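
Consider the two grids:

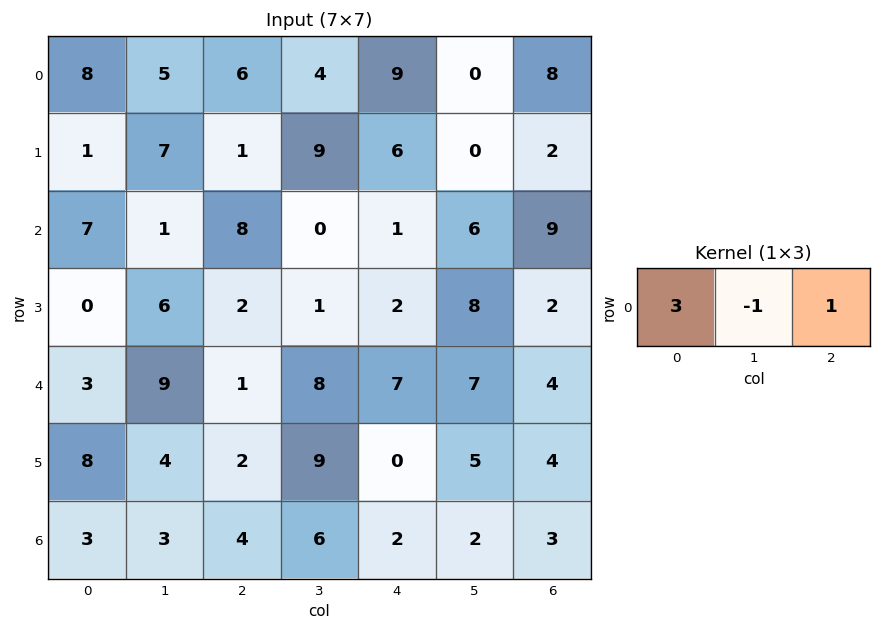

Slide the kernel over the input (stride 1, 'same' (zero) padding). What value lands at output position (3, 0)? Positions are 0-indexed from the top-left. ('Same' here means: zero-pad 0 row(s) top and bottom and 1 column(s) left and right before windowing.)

The receptive field on the zero-padded input at this output position is [0 0 6]. Elementwise product with the kernel and sum: 0·3 + 0·-1 + 6·1.

6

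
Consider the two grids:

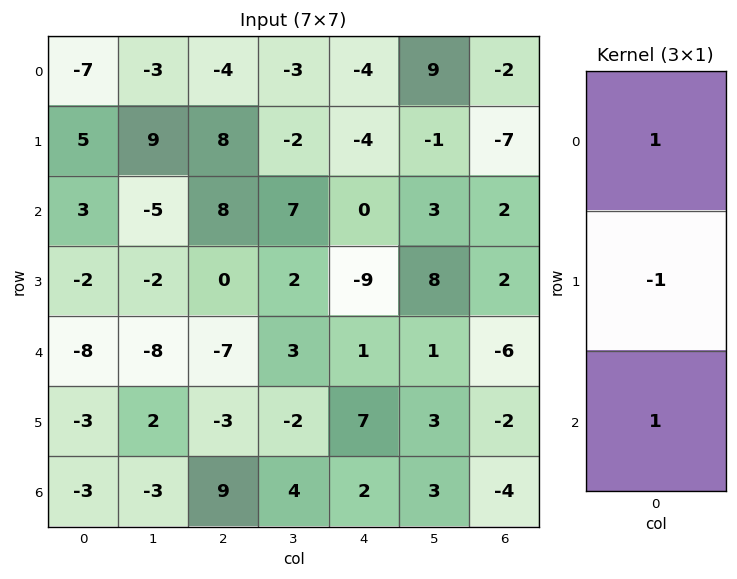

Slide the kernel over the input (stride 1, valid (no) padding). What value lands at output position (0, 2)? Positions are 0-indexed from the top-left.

The receptive field on the input at this output position is [-4 / 8 / 8]. Elementwise product with the kernel and sum: -4·1 + 8·-1 + 8·1.

-4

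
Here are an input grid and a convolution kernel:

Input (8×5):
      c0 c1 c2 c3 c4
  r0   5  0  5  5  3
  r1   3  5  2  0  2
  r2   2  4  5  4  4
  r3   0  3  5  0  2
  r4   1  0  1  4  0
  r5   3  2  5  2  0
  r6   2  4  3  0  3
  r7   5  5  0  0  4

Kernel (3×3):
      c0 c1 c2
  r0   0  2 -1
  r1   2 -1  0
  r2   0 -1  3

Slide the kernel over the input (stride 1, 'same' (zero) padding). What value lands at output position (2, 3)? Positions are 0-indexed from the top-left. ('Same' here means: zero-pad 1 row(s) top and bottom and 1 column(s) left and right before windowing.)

The receptive field on the zero-padded input at this output position is [2 0 2 / 5 4 4 / 5 0 2]. Elementwise product with the kernel and sum: 0·2 + 2·-1 + 5·2 + 4·-1 + 0·-1 + 2·3.

10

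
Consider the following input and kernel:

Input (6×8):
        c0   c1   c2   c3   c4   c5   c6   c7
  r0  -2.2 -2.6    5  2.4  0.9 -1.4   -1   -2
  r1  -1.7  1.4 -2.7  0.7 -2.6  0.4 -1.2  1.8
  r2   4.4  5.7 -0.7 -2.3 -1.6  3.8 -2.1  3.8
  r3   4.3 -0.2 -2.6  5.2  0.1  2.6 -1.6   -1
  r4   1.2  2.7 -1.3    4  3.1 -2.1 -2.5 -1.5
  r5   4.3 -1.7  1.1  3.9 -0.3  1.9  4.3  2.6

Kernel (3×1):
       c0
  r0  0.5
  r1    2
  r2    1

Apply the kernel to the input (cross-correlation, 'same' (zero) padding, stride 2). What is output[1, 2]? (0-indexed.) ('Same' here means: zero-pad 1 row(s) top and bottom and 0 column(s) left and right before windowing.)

-4.4

The receptive field on the zero-padded input at this output position is [-2.6 / -1.6 / 0.1]. Elementwise product with the kernel and sum: -2.6·0.5 + -1.6·2 + 0.1·1.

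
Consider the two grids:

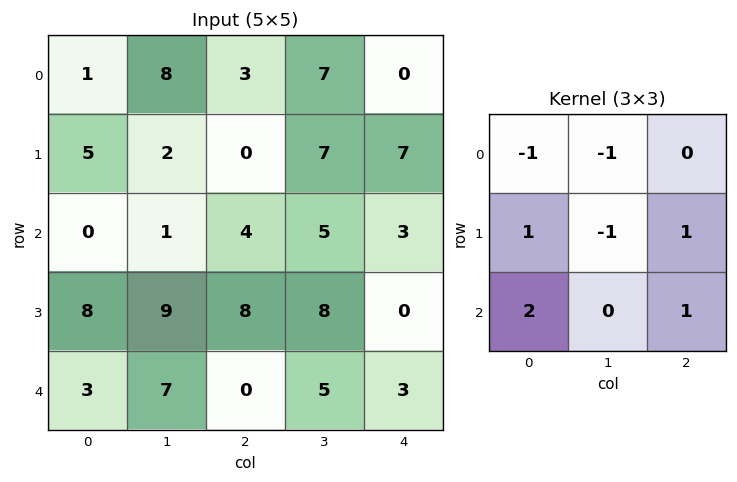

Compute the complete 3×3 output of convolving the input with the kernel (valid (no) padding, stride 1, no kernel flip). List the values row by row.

-2 5 1
20 26 11
12 23 -6

Output[0,0]: The receptive field on the input at this output position is [1 8 3 / 5 2 0 / 0 1 4]. Elementwise product with the kernel and sum: 1·-1 + 8·-1 + 5·1 + 2·-1 + 0·1 + 0·2 + 4·1.
Output[0,1]: The receptive field on the input at this output position is [8 3 7 / 2 0 7 / 1 4 5]. Elementwise product with the kernel and sum: 8·-1 + 3·-1 + 2·1 + 0·-1 + 7·1 + 1·2 + 5·1.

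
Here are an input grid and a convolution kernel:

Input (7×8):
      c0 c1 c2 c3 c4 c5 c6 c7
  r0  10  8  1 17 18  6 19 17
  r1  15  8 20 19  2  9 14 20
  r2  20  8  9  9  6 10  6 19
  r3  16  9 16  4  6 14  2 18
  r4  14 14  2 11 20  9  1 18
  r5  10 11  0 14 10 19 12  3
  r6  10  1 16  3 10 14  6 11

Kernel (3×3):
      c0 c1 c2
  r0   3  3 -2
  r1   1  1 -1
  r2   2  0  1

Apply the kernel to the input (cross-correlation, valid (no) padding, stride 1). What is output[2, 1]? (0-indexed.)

The receptive field on the input at this output position is [8 9 9 / 9 16 4 / 14 2 11]. Elementwise product with the kernel and sum: 8·3 + 9·3 + 9·-2 + 9·1 + 16·1 + 4·-1 + 14·2 + 11·1.

93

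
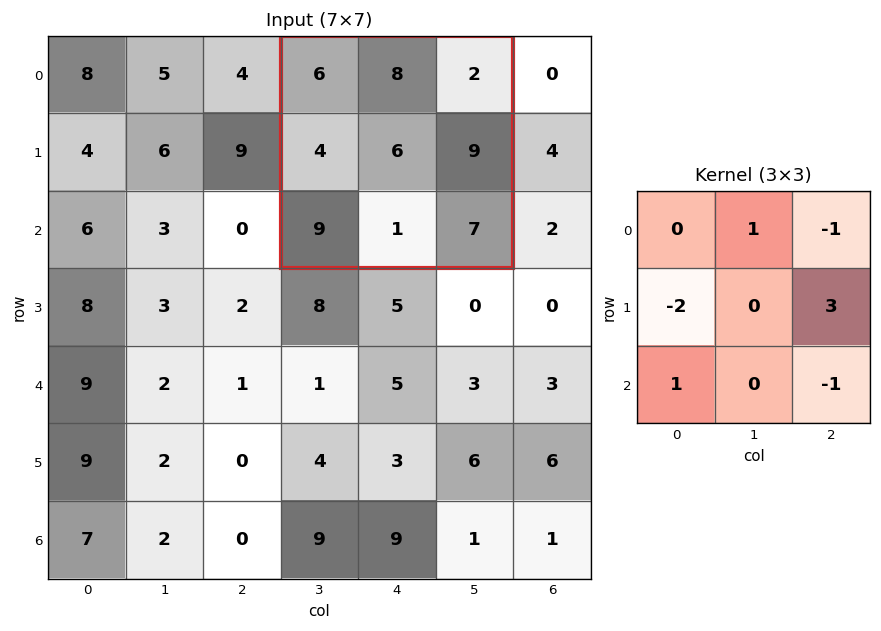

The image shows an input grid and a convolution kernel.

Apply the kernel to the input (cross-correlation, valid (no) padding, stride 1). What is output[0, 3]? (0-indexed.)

27

The receptive field on the input at this output position is [6 8 2 / 4 6 9 / 9 1 7]. Elementwise product with the kernel and sum: 8·1 + 2·-1 + 4·-2 + 9·3 + 9·1 + 7·-1.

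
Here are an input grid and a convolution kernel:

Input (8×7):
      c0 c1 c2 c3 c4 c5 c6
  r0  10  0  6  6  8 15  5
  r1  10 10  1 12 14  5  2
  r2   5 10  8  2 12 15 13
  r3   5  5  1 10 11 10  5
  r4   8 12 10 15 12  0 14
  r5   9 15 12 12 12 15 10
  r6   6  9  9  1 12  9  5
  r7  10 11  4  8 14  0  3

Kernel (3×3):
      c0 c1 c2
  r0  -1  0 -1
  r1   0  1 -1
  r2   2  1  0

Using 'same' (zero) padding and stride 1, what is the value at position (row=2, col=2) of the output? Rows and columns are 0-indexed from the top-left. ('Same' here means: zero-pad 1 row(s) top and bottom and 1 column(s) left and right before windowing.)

-5

The receptive field on the zero-padded input at this output position is [10 1 12 / 10 8 2 / 5 1 10]. Elementwise product with the kernel and sum: 10·-1 + 12·-1 + 8·1 + 2·-1 + 5·2 + 1·1.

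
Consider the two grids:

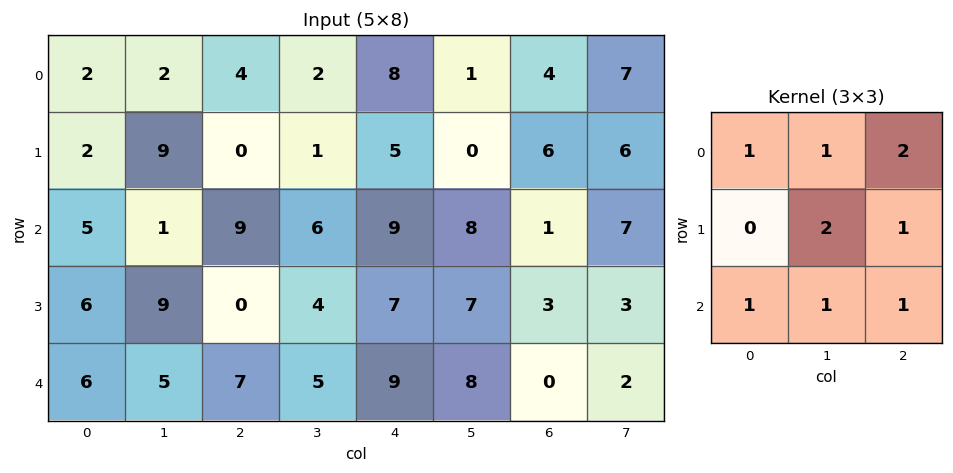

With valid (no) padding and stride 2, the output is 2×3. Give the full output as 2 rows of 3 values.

Output[0,0]: The receptive field on the input at this output position is [2 2 4 / 2 9 0 / 5 1 9]. Elementwise product with the kernel and sum: 2·1 + 2·1 + 4·2 + 9·2 + 0·1 + 5·1 + 1·1 + 9·1.
Output[0,1]: The receptive field on the input at this output position is [4 2 8 / 0 1 5 / 9 6 9]. Elementwise product with the kernel and sum: 4·1 + 2·1 + 8·2 + 1·2 + 5·1 + 9·1 + 6·1 + 9·1.

45 53 41
60 69 53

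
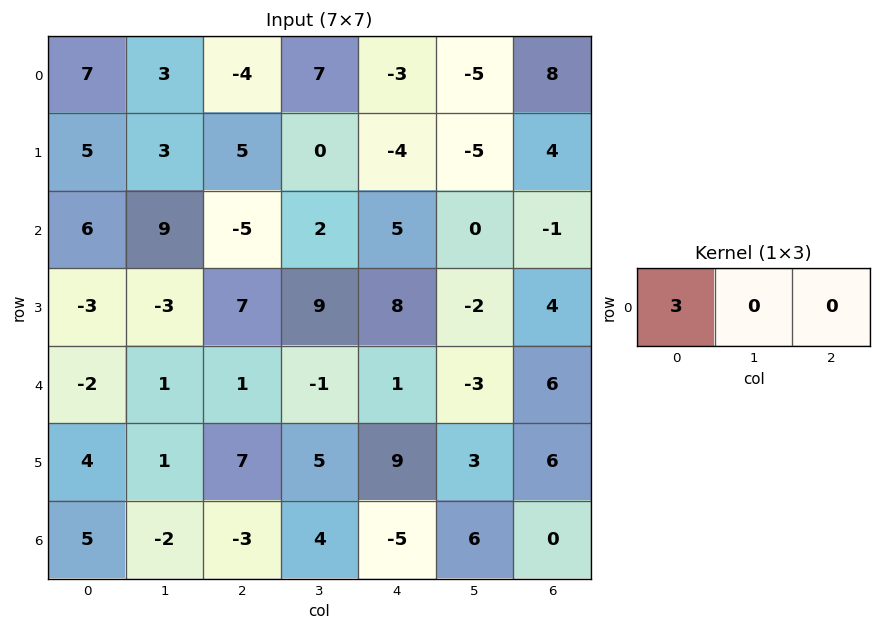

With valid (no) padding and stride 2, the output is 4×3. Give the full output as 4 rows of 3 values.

21 -12 -9
18 -15 15
-6 3 3
15 -9 -15

Output[0,0]: The receptive field on the input at this output position is [7 3 -4]. Elementwise product with the kernel and sum: 7·3.
Output[0,1]: The receptive field on the input at this output position is [-4 7 -3]. Elementwise product with the kernel and sum: -4·3.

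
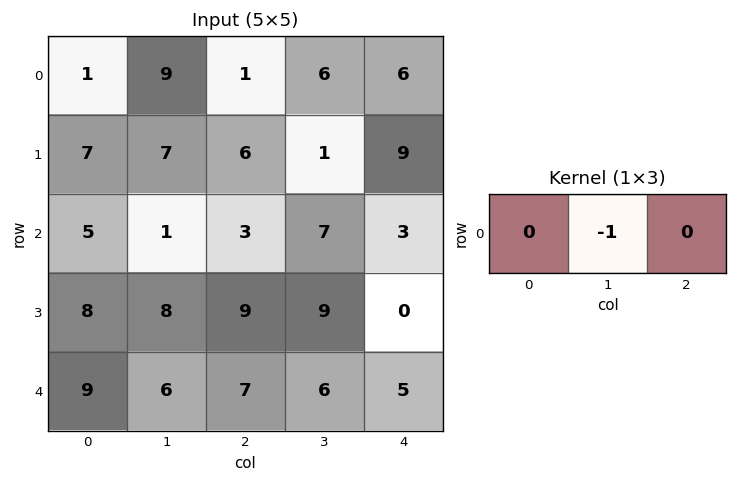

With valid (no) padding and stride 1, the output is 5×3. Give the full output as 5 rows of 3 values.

Output[0,0]: The receptive field on the input at this output position is [1 9 1]. Elementwise product with the kernel and sum: 9·-1.

-9 -1 -6
-7 -6 -1
-1 -3 -7
-8 -9 -9
-6 -7 -6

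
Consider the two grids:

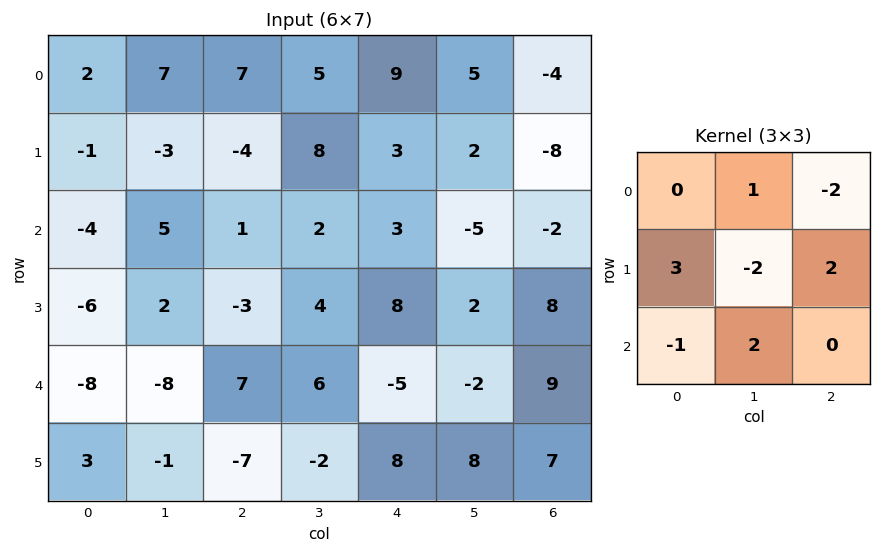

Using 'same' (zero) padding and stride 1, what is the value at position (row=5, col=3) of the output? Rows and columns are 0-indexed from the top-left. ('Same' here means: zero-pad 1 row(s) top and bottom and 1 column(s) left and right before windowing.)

15

The receptive field on the zero-padded input at this output position is [7 6 -5 / -7 -2 8 / 0 0 0]. Elementwise product with the kernel and sum: 6·1 + -5·-2 + -7·3 + -2·-2 + 8·2 + 0·-1 + 0·2.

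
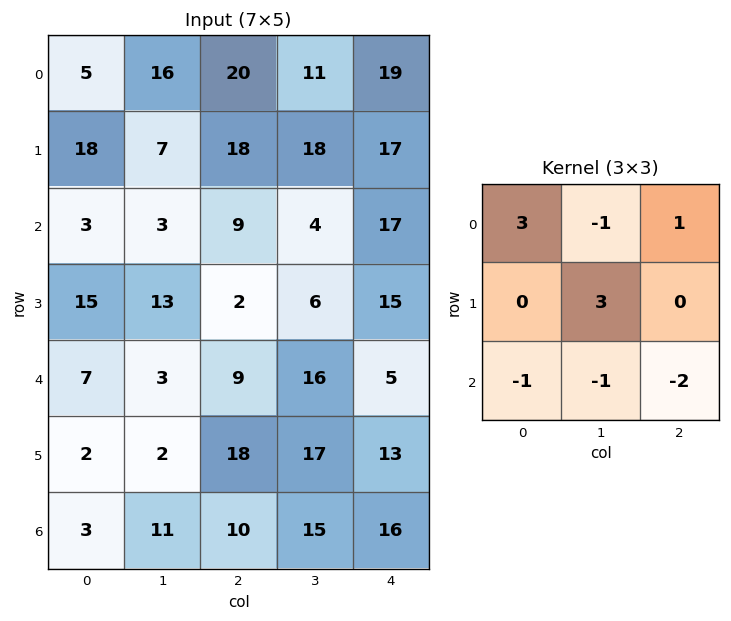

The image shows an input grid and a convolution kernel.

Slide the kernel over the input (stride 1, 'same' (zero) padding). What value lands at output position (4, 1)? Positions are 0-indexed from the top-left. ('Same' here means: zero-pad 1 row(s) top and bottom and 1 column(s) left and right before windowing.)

3

The receptive field on the zero-padded input at this output position is [15 13 2 / 7 3 9 / 2 2 18]. Elementwise product with the kernel and sum: 15·3 + 13·-1 + 2·1 + 3·3 + 2·-1 + 2·-1 + 18·-2.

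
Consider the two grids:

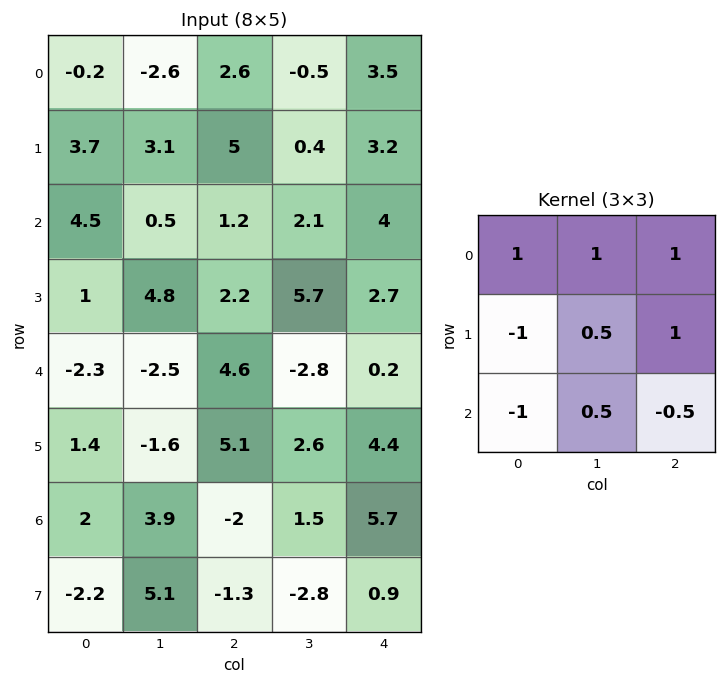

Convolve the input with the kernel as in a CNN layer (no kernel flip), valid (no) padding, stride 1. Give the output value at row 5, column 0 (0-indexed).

The receptive field on the input at this output position is [1.4 -1.6 5.1 / 2 3.9 -2 / -2.2 5.1 -1.3]. Elementwise product with the kernel and sum: 1.4·1 + -1.6·1 + 5.1·1 + 2·-1 + 3.9·0.5 + -2·1 + -2.2·-1 + 5.1·0.5 + -1.3·-0.5.

8.25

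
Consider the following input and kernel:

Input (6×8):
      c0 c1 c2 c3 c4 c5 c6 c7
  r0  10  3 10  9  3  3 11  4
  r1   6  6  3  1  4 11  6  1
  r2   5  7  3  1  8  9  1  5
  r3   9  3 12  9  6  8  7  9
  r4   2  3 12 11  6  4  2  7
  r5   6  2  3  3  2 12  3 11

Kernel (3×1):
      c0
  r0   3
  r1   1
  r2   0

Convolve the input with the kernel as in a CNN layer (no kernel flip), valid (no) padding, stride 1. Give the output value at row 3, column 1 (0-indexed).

12

The receptive field on the input at this output position is [3 / 3 / 2]. Elementwise product with the kernel and sum: 3·3 + 3·1.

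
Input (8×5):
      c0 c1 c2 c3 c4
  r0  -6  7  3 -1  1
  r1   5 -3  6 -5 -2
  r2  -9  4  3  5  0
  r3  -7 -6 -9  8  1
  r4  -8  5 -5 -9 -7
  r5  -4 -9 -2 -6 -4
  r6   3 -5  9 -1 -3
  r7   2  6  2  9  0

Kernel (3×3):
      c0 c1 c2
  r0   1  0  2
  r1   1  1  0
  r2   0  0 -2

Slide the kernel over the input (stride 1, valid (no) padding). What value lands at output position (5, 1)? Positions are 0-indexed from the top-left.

The receptive field on the input at this output position is [-9 -2 -6 / -5 9 -1 / 6 2 9]. Elementwise product with the kernel and sum: -9·1 + -6·2 + -5·1 + 9·1 + 9·-2.

-35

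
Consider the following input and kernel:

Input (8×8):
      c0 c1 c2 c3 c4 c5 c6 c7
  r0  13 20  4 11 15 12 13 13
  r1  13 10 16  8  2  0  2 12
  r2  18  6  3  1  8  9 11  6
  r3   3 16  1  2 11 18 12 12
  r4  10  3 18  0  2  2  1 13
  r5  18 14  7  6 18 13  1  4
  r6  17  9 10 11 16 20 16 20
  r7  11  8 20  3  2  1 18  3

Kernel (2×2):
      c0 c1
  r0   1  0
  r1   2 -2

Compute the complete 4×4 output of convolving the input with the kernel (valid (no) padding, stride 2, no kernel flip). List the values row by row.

19 20 19 -7
-8 1 -6 11
18 20 12 -5
23 44 18 46

Output[0,0]: The receptive field on the input at this output position is [13 20 / 13 10]. Elementwise product with the kernel and sum: 13·1 + 13·2 + 10·-2.
Output[0,1]: The receptive field on the input at this output position is [4 11 / 16 8]. Elementwise product with the kernel and sum: 4·1 + 16·2 + 8·-2.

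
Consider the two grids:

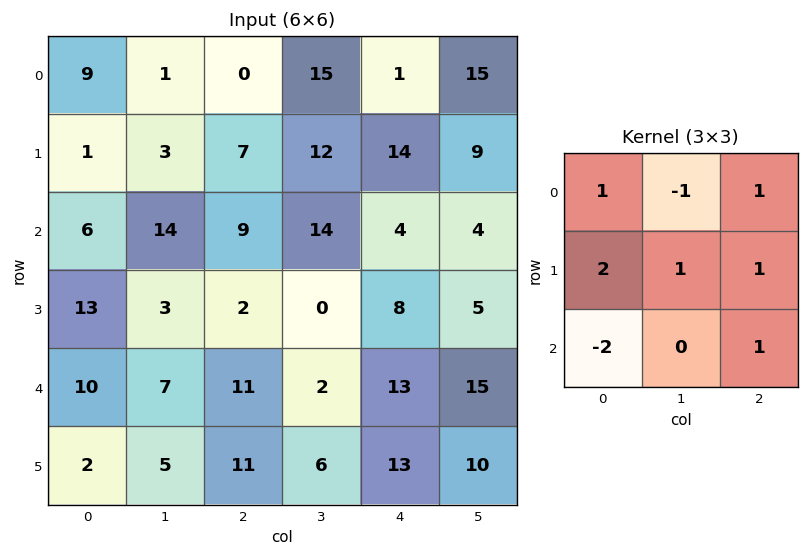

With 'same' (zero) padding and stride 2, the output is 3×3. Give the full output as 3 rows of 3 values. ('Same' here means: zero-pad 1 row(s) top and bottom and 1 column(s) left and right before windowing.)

Output[0,0]: The receptive field on the zero-padded input at this output position is [0 0 0 / 0 9 1 / 0 1 3]. Elementwise product with the kernel and sum: 0·1 + 0·-1 + 0·1 + 0·2 + 9·1 + 1·1 + 0·-2 + 3·1.
Output[0,1]: The receptive field on the zero-padded input at this output position is [0 0 0 / 1 0 15 / 3 7 12]. Elementwise product with the kernel and sum: 0·1 + 0·-1 + 0·1 + 1·2 + 0·1 + 15·1 + 3·-2 + 12·1.

13 23 31
25 53 48
12 24 27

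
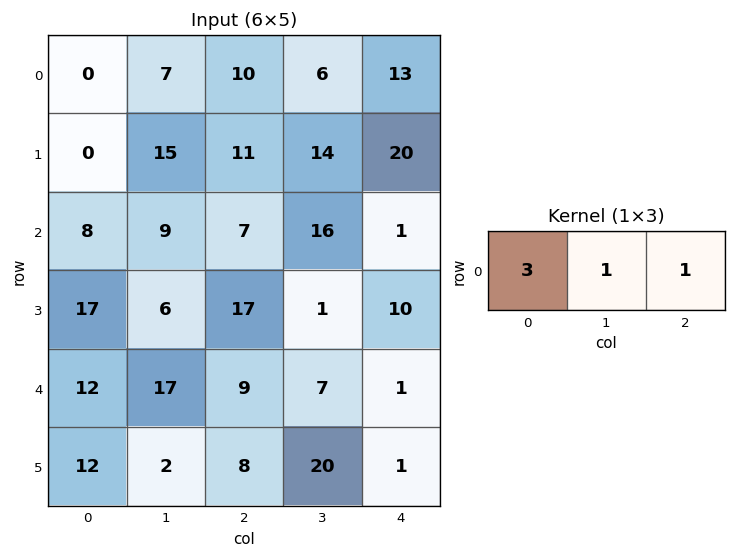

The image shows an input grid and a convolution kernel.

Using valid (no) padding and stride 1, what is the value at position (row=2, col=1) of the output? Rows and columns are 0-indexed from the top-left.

The receptive field on the input at this output position is [9 7 16]. Elementwise product with the kernel and sum: 9·3 + 7·1 + 16·1.

50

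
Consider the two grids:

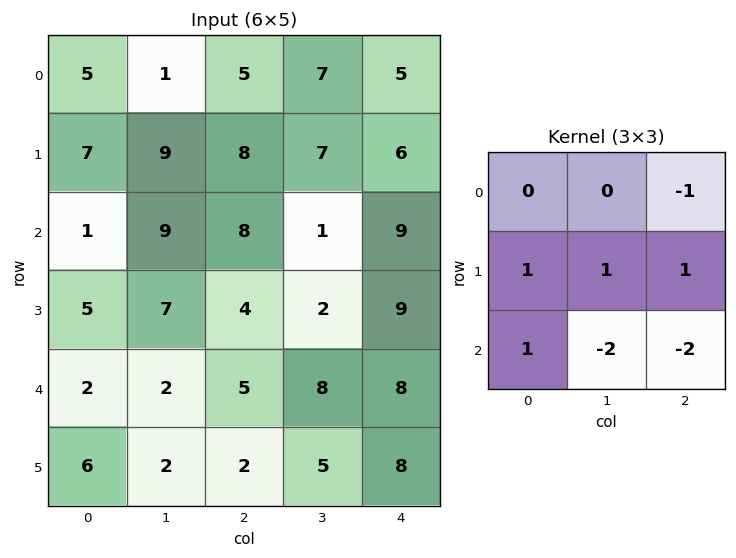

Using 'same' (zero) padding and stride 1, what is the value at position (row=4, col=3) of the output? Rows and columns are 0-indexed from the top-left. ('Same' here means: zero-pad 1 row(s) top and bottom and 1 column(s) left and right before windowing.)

The receptive field on the zero-padded input at this output position is [4 2 9 / 5 8 8 / 2 5 8]. Elementwise product with the kernel and sum: 9·-1 + 5·1 + 8·1 + 8·1 + 2·1 + 5·-2 + 8·-2.

-12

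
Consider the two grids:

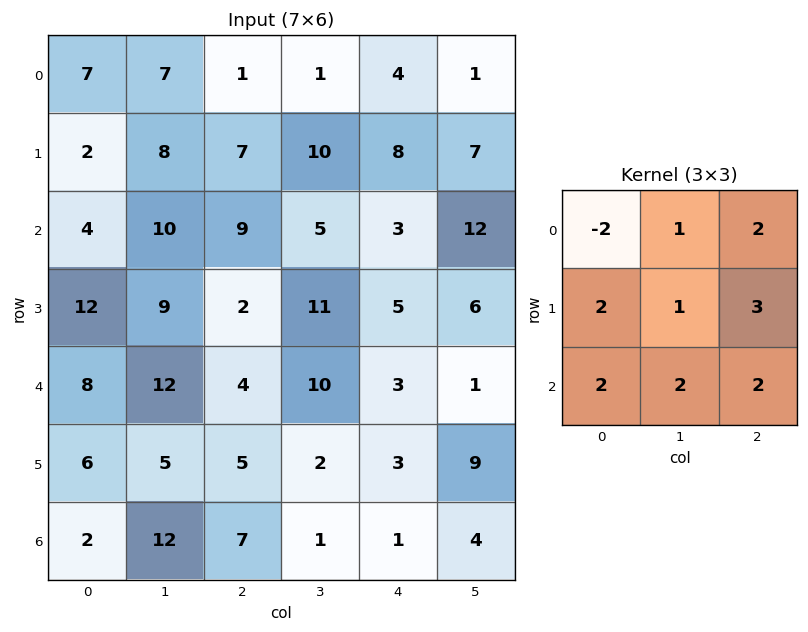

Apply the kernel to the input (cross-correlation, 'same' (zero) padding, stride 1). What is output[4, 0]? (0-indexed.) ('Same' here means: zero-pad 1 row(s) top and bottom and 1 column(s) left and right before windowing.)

96

The receptive field on the zero-padded input at this output position is [0 12 9 / 0 8 12 / 0 6 5]. Elementwise product with the kernel and sum: 0·-2 + 12·1 + 9·2 + 0·2 + 8·1 + 12·3 + 0·2 + 6·2 + 5·2.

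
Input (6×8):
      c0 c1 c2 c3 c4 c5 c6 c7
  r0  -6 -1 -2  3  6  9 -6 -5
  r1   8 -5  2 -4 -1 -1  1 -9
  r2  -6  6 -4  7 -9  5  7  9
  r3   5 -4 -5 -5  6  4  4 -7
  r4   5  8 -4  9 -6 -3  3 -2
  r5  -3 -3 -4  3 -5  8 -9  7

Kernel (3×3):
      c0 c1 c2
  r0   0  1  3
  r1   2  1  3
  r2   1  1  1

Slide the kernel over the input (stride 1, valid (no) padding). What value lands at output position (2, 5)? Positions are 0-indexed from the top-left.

The receptive field on the input at this output position is [5 7 9 / 4 4 -7 / -3 3 -2]. Elementwise product with the kernel and sum: 7·1 + 9·3 + 4·2 + 4·1 + -7·3 + -3·1 + 3·1 + -2·1.

23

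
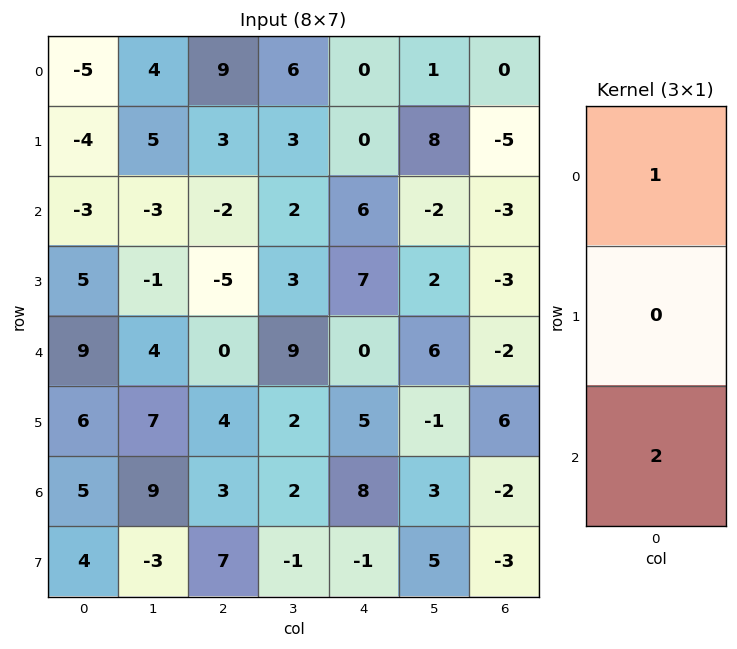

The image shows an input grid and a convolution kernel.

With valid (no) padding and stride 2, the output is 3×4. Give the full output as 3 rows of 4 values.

Output[0,0]: The receptive field on the input at this output position is [-5 / -4 / -3]. Elementwise product with the kernel and sum: -5·1 + -3·2.

-11 5 12 -6
15 -2 6 -7
19 6 16 -6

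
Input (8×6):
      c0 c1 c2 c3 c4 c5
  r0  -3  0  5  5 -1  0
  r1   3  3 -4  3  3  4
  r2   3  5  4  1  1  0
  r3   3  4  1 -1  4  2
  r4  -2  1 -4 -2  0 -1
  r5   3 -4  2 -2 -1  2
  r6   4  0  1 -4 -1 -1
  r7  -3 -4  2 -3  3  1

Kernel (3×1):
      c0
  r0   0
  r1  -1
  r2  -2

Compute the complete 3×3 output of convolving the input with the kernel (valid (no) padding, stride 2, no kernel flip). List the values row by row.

-9 -4 -5
1 7 -4
-11 -4 3

Output[0,0]: The receptive field on the input at this output position is [-3 / 3 / 3]. Elementwise product with the kernel and sum: 3·-1 + 3·-2.
Output[0,1]: The receptive field on the input at this output position is [5 / -4 / 4]. Elementwise product with the kernel and sum: -4·-1 + 4·-2.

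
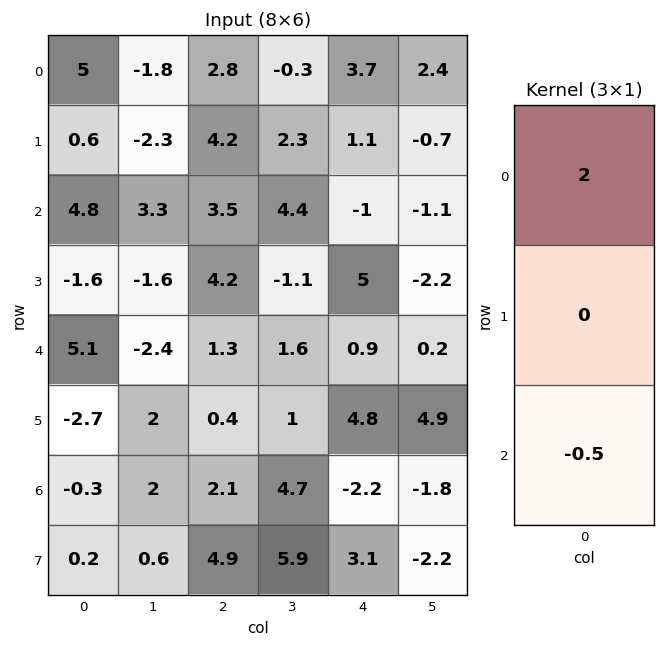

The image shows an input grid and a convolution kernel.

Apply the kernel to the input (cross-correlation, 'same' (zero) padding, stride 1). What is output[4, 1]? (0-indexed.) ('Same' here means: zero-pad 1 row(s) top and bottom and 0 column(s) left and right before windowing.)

The receptive field on the zero-padded input at this output position is [-1.6 / -2.4 / 2]. Elementwise product with the kernel and sum: -1.6·2 + 2·-0.5.

-4.2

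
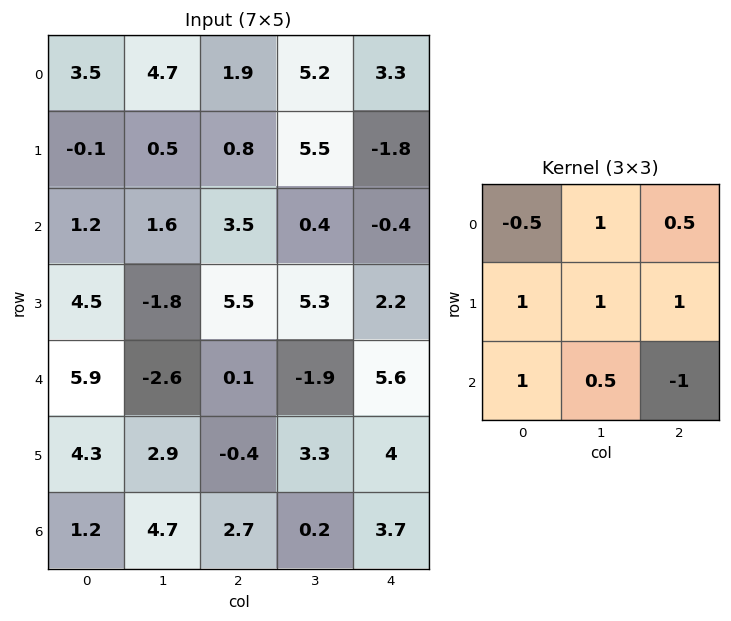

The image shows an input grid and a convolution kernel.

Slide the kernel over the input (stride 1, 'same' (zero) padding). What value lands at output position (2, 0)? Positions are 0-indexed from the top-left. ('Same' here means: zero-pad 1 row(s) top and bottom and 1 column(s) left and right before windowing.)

The receptive field on the zero-padded input at this output position is [0 -0.1 0.5 / 0 1.2 1.6 / 0 4.5 -1.8]. Elementwise product with the kernel and sum: 0·-0.5 + -0.1·1 + 0.5·0.5 + 0·1 + 1.2·1 + 1.6·1 + 0·1 + 4.5·0.5 + -1.8·-1.

7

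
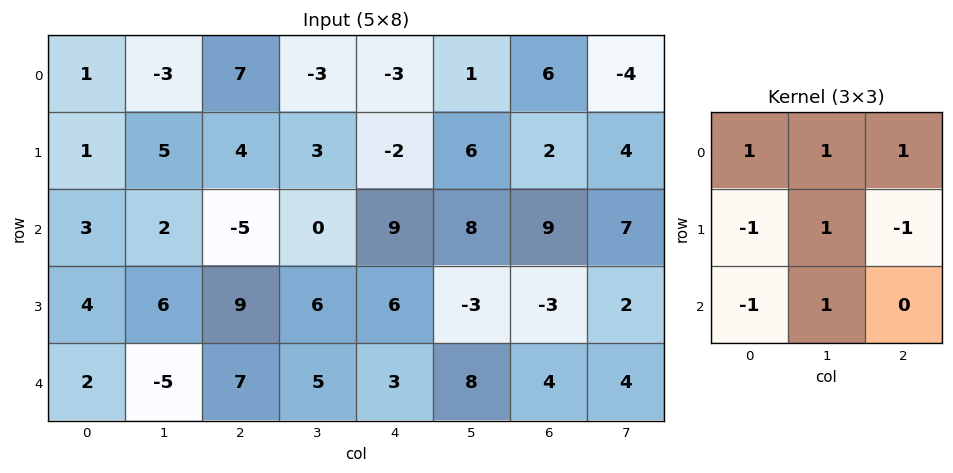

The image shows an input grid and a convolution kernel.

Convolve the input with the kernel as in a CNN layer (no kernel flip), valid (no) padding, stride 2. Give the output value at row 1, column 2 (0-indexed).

25

The receptive field on the input at this output position is [9 8 9 / 6 -3 -3 / 3 8 4]. Elementwise product with the kernel and sum: 9·1 + 8·1 + 9·1 + 6·-1 + -3·1 + -3·-1 + 3·-1 + 8·1.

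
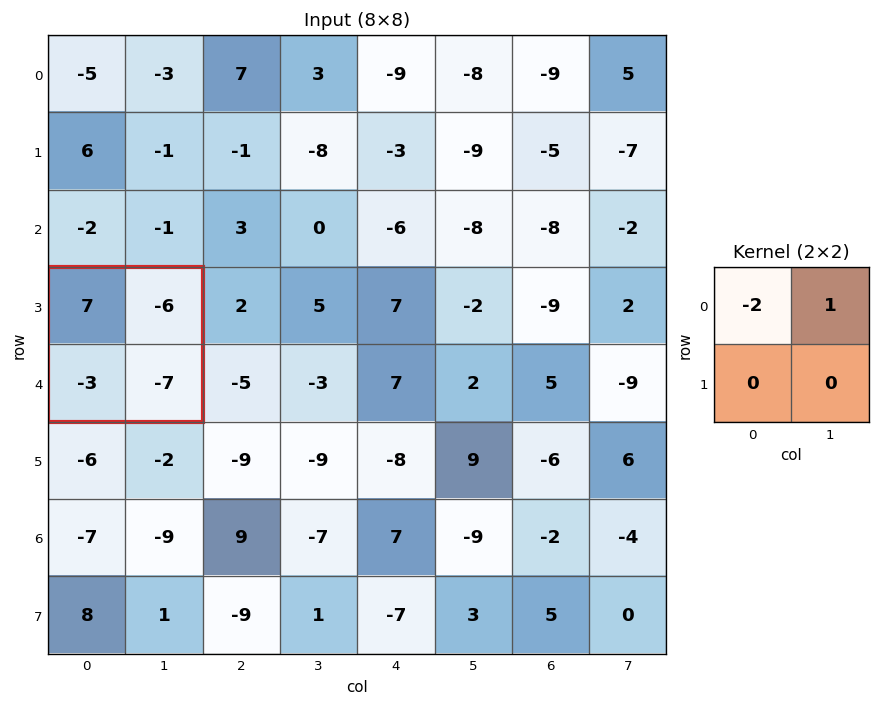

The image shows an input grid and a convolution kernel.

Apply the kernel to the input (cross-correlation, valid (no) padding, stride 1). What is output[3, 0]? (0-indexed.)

-20

The receptive field on the input at this output position is [7 -6 / -3 -7]. Elementwise product with the kernel and sum: 7·-2 + -6·1.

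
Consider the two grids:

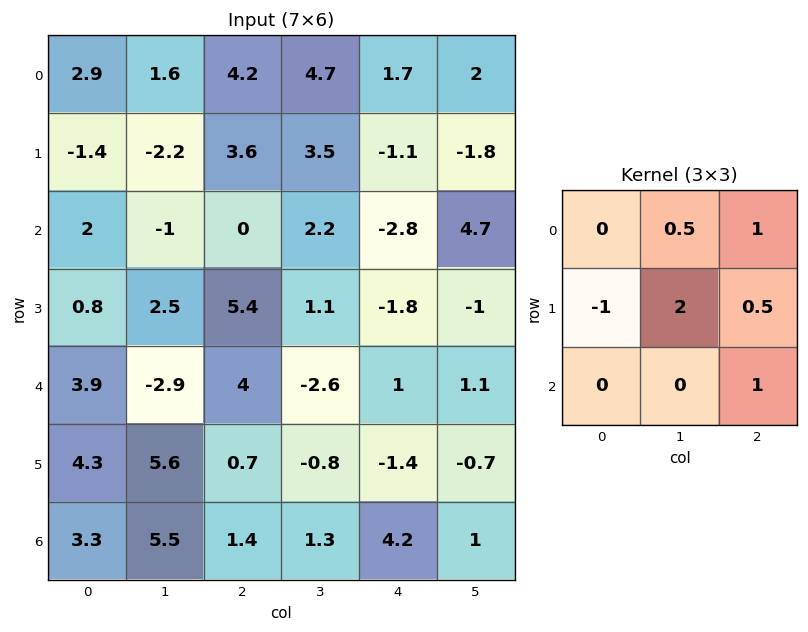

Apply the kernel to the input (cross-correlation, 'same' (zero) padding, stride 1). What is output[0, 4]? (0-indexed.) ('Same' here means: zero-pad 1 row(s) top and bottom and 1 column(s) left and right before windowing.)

The receptive field on the zero-padded input at this output position is [0 0 0 / 4.7 1.7 2 / 3.5 -1.1 -1.8]. Elementwise product with the kernel and sum: 0·0.5 + 0·1 + 4.7·-1 + 1.7·2 + 2·0.5 + -1.8·1.

-2.1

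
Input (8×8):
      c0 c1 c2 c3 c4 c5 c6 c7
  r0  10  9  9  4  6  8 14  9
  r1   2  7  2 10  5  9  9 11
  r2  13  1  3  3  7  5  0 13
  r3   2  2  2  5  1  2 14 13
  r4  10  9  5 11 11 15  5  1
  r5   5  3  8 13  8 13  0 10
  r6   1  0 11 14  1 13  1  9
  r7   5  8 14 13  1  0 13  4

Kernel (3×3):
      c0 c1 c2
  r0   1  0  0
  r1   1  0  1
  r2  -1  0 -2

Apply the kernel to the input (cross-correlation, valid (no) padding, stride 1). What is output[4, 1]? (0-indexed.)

The receptive field on the input at this output position is [9 5 11 / 3 8 13 / 0 11 14]. Elementwise product with the kernel and sum: 9·1 + 3·1 + 13·1 + 0·-1 + 14·-2.

-3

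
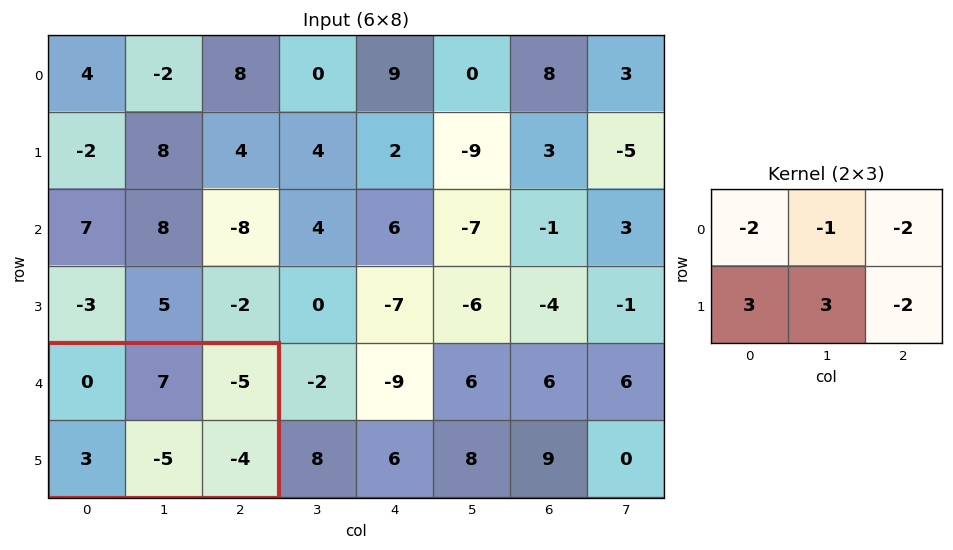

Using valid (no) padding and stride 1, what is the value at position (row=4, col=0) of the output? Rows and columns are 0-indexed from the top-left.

The receptive field on the input at this output position is [0 7 -5 / 3 -5 -4]. Elementwise product with the kernel and sum: 0·-2 + 7·-1 + -5·-2 + 3·3 + -5·3 + -4·-2.

5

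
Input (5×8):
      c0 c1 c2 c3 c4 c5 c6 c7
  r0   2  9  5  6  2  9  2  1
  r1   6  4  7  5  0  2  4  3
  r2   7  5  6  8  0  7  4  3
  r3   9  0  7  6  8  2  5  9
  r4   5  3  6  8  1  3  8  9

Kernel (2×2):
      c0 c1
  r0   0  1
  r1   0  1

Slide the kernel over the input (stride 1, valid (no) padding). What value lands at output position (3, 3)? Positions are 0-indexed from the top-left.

The receptive field on the input at this output position is [6 8 / 8 1]. Elementwise product with the kernel and sum: 8·1 + 1·1.

9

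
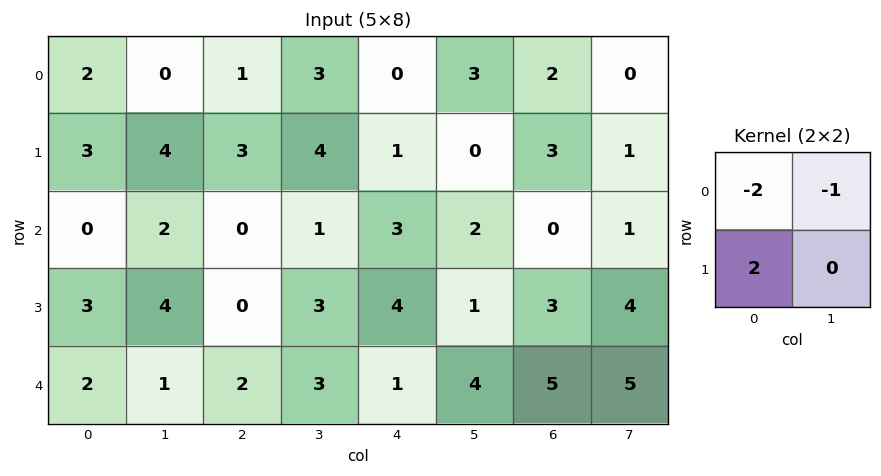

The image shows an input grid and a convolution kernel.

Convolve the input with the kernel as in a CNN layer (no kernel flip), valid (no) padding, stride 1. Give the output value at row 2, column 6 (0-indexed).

5

The receptive field on the input at this output position is [0 1 / 3 4]. Elementwise product with the kernel and sum: 0·-2 + 1·-1 + 3·2.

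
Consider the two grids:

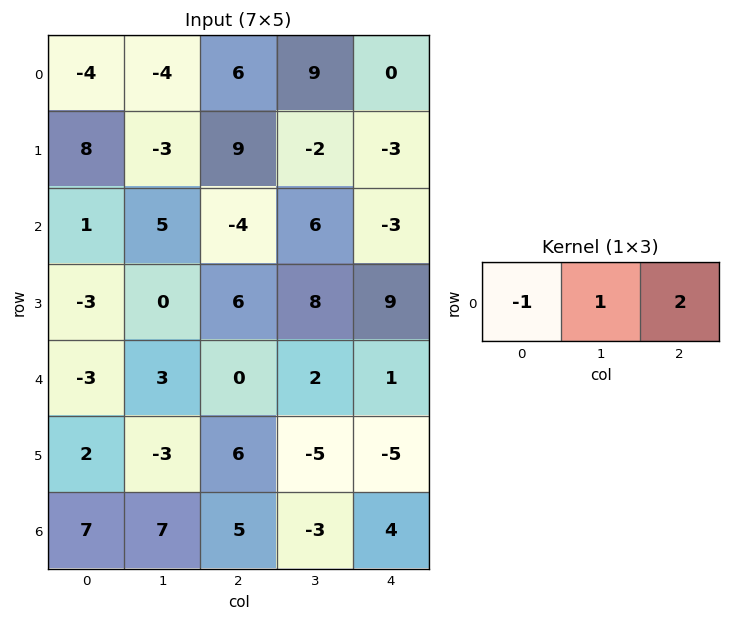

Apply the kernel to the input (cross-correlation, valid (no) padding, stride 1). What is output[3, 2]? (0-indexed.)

The receptive field on the input at this output position is [6 8 9]. Elementwise product with the kernel and sum: 6·-1 + 8·1 + 9·2.

20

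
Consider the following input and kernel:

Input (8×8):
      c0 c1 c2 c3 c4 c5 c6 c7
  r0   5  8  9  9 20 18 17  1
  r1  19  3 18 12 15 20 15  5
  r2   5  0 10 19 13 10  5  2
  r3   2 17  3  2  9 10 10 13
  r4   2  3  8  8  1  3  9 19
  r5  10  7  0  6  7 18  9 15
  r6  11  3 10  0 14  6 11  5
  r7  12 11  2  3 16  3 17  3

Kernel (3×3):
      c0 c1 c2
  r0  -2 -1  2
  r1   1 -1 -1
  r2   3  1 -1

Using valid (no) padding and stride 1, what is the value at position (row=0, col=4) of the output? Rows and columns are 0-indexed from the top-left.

The receptive field on the input at this output position is [20 18 17 / 15 20 15 / 13 10 5]. Elementwise product with the kernel and sum: 20·-2 + 18·-1 + 17·2 + 15·1 + 20·-1 + 15·-1 + 13·3 + 10·1 + 5·-1.

0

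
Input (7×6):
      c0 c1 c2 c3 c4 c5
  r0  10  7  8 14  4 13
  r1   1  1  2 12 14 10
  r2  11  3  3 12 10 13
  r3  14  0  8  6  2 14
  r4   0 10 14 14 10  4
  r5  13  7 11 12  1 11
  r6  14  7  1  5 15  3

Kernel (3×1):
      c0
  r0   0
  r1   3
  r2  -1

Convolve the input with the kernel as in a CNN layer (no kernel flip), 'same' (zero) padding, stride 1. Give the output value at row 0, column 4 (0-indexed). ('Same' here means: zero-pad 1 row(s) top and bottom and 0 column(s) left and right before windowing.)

The receptive field on the zero-padded input at this output position is [0 / 4 / 14]. Elementwise product with the kernel and sum: 4·3 + 14·-1.

-2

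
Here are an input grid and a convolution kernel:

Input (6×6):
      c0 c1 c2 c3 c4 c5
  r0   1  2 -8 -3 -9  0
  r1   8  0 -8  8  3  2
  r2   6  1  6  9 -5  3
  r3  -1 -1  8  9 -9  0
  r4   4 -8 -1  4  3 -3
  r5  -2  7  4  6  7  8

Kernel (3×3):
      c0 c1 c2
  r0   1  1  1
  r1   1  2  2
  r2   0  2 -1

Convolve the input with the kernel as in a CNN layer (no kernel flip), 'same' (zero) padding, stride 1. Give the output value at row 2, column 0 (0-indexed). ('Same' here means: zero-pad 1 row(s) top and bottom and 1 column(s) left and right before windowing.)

The receptive field on the zero-padded input at this output position is [0 8 0 / 0 6 1 / 0 -1 -1]. Elementwise product with the kernel and sum: 0·1 + 8·1 + 0·1 + 0·1 + 6·2 + 1·2 + -1·2 + -1·-1.

21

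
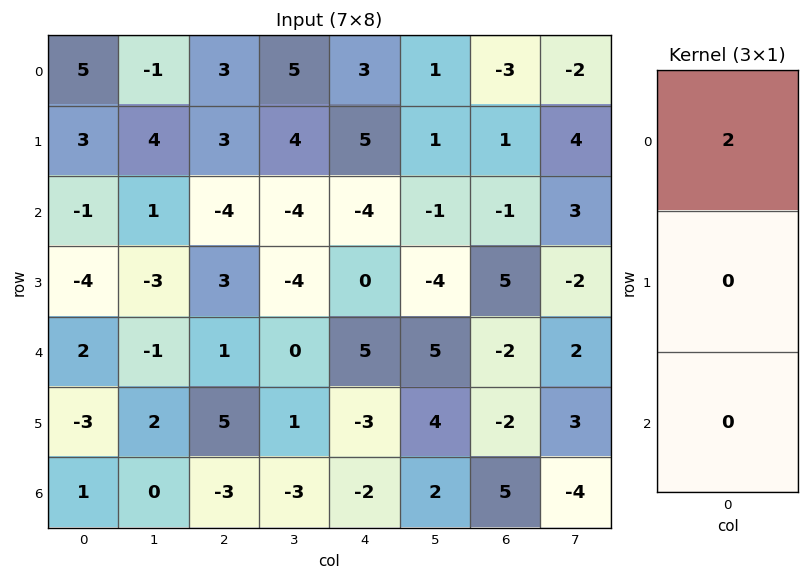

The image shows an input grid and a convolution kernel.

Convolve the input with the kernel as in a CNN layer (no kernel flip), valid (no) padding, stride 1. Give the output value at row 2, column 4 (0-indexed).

-8

The receptive field on the input at this output position is [-4 / 0 / 5]. Elementwise product with the kernel and sum: -4·2.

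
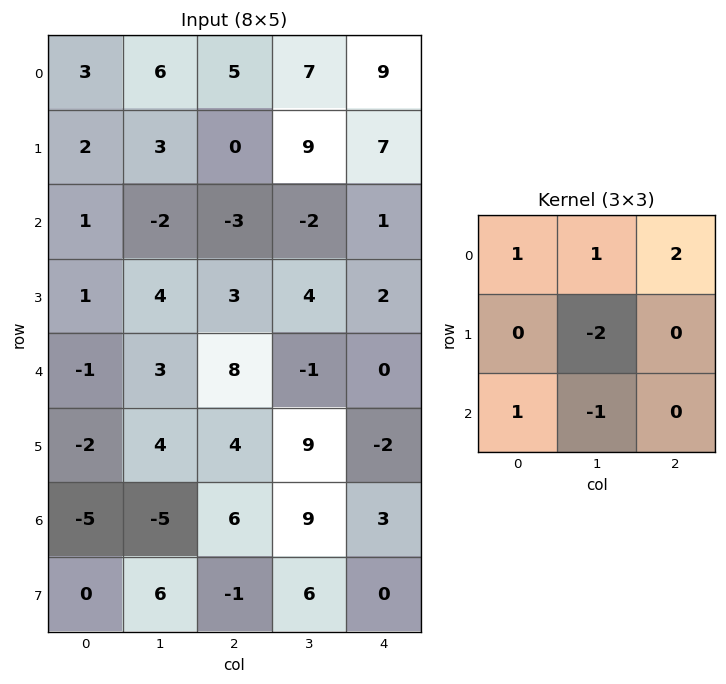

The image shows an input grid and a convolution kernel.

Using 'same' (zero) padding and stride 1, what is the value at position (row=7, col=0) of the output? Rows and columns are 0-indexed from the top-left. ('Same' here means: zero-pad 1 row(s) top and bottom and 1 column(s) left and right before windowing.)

The receptive field on the zero-padded input at this output position is [0 -5 -5 / 0 0 6 / 0 0 0]. Elementwise product with the kernel and sum: 0·1 + -5·1 + -5·2 + 0·-2 + 0·1 + 0·-1.

-15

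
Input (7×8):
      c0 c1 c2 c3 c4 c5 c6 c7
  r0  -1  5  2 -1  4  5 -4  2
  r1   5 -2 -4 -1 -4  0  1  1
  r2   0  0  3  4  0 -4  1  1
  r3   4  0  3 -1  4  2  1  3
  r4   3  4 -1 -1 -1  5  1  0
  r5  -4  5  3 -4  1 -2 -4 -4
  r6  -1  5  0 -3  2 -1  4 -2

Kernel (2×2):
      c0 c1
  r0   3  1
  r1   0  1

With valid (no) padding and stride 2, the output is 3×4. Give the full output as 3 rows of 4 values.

Output[0,0]: The receptive field on the input at this output position is [-1 5 / 5 -2]. Elementwise product with the kernel and sum: -1·3 + 5·1 + -2·1.

0 4 17 -9
0 12 -2 7
18 -8 0 -1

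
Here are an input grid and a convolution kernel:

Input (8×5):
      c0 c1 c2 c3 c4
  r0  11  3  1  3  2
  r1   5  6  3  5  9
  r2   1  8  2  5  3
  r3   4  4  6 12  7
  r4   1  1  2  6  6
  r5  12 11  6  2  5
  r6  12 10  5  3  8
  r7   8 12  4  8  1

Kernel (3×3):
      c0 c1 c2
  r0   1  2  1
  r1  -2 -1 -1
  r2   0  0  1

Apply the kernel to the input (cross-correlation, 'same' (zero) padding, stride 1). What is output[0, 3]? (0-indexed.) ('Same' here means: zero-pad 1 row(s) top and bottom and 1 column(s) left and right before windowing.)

The receptive field on the zero-padded input at this output position is [0 0 0 / 1 3 2 / 3 5 9]. Elementwise product with the kernel and sum: 0·1 + 0·2 + 0·1 + 1·-2 + 3·-1 + 2·-1 + 9·1.

2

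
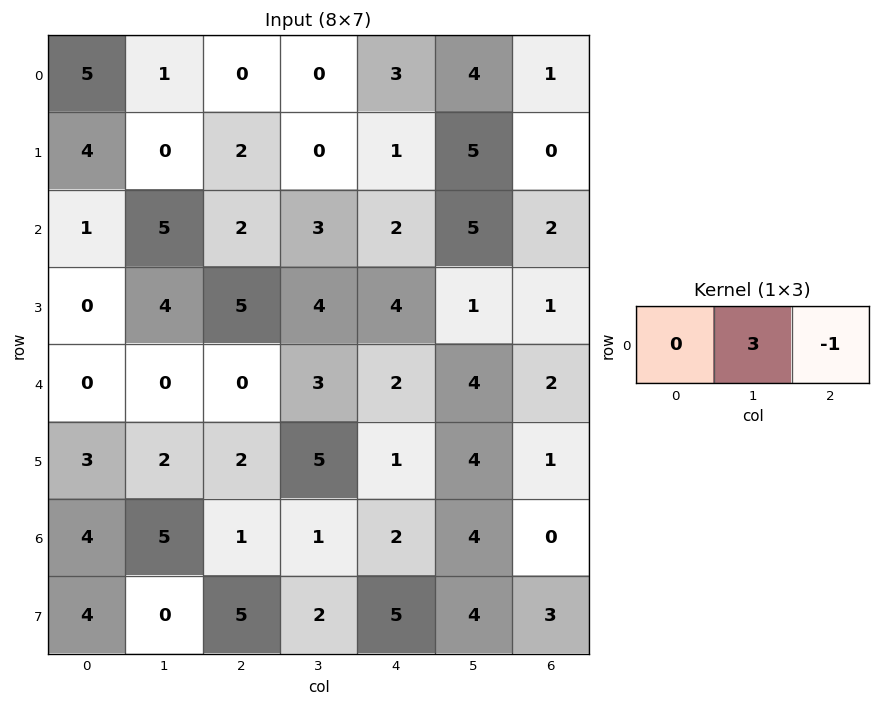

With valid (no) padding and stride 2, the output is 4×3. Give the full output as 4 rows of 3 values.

Output[0,0]: The receptive field on the input at this output position is [5 1 0]. Elementwise product with the kernel and sum: 1·3 + 0·-1.

3 -3 11
13 7 13
0 7 10
14 1 12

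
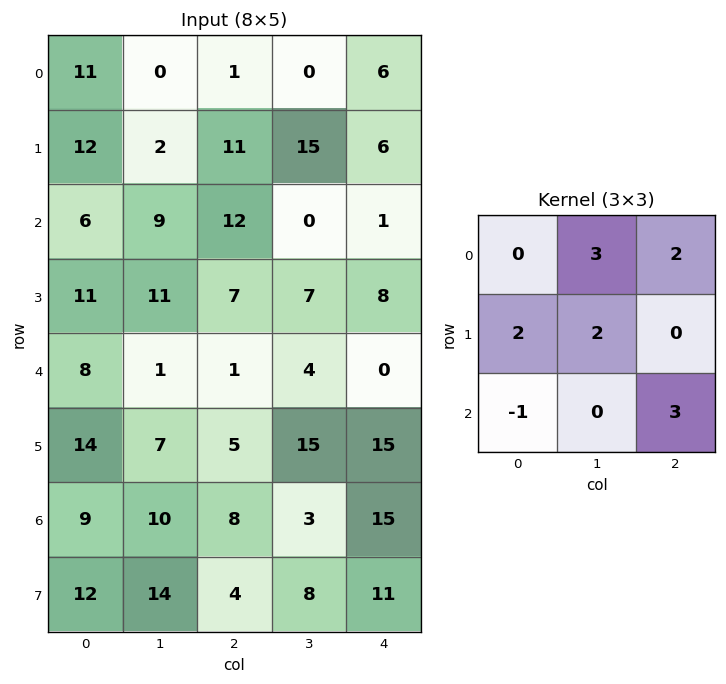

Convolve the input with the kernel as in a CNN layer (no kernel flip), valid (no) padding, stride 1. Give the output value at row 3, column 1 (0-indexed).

The receptive field on the input at this output position is [11 7 7 / 1 1 4 / 7 5 15]. Elementwise product with the kernel and sum: 7·3 + 7·2 + 1·2 + 1·2 + 7·-1 + 15·3.

77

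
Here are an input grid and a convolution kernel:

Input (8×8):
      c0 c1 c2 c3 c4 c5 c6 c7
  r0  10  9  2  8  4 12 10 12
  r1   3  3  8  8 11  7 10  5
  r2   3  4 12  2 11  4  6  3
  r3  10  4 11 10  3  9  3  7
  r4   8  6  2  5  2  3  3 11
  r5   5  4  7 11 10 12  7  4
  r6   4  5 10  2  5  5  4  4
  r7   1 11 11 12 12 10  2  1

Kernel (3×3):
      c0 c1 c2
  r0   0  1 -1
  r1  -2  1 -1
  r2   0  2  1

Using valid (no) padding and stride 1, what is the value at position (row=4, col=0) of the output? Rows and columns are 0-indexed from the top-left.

11

The receptive field on the input at this output position is [8 6 2 / 5 4 7 / 4 5 10]. Elementwise product with the kernel and sum: 6·1 + 2·-1 + 5·-2 + 4·1 + 7·-1 + 5·2 + 10·1.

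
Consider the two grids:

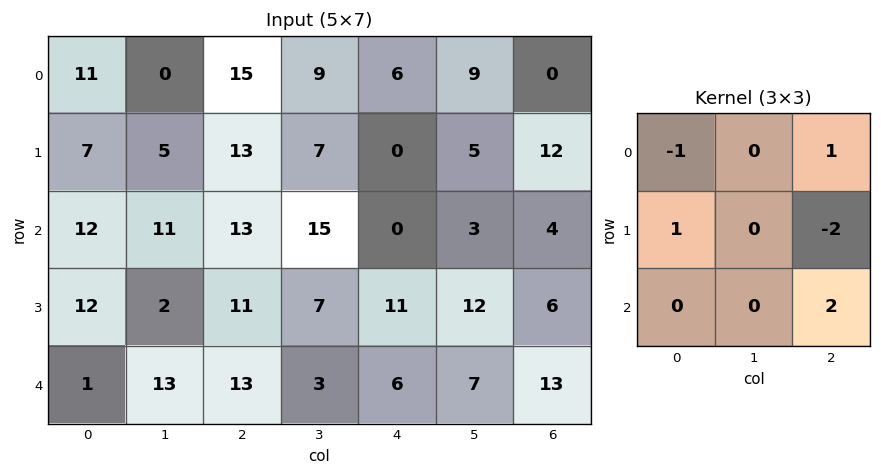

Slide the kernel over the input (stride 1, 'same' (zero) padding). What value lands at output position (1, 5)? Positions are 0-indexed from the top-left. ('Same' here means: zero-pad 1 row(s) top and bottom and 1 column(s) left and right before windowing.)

-22

The receptive field on the zero-padded input at this output position is [6 9 0 / 0 5 12 / 0 3 4]. Elementwise product with the kernel and sum: 6·-1 + 0·1 + 0·1 + 12·-2 + 4·2.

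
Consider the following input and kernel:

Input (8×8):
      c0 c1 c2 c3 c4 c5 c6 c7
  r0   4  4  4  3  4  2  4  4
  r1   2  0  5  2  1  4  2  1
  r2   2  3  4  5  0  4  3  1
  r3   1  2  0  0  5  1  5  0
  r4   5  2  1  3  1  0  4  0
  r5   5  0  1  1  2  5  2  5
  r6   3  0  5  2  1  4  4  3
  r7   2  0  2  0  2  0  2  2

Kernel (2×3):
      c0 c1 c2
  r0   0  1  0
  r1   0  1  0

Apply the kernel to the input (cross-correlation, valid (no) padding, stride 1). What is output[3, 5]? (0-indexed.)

9

The receptive field on the input at this output position is [1 5 0 / 0 4 0]. Elementwise product with the kernel and sum: 5·1 + 4·1.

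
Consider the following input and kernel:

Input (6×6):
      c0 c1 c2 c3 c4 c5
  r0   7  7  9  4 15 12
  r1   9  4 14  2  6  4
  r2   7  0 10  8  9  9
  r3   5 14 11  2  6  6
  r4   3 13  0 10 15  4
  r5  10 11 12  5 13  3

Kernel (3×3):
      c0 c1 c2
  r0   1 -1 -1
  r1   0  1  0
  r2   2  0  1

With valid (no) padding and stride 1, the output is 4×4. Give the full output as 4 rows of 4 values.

19 16 21 8
12 28 42 11
17 29 10 20
25 28 50 18

Output[0,0]: The receptive field on the input at this output position is [7 7 9 / 9 4 14 / 7 0 10]. Elementwise product with the kernel and sum: 7·1 + 7·-1 + 9·-1 + 4·1 + 7·2 + 10·1.
Output[0,1]: The receptive field on the input at this output position is [7 9 4 / 4 14 2 / 0 10 8]. Elementwise product with the kernel and sum: 7·1 + 9·-1 + 4·-1 + 14·1 + 0·2 + 8·1.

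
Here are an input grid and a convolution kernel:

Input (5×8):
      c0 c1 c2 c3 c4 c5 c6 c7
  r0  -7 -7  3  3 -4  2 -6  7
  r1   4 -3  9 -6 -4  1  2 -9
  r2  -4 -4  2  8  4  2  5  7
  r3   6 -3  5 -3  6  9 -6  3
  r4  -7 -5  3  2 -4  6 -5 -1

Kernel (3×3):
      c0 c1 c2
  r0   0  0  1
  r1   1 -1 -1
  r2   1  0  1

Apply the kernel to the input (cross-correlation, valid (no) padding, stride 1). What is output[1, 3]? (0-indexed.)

9

The receptive field on the input at this output position is [-6 -4 1 / 8 4 2 / -3 6 9]. Elementwise product with the kernel and sum: 1·1 + 8·1 + 4·-1 + 2·-1 + -3·1 + 9·1.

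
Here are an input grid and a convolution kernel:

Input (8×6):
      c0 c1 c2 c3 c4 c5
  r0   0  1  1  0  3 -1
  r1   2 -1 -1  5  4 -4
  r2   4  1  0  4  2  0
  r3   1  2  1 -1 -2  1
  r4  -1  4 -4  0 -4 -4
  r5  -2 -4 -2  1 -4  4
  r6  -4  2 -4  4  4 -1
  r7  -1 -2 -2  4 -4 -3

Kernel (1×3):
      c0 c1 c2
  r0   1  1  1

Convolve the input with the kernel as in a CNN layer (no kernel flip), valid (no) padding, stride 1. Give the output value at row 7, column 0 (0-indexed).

-5

The receptive field on the input at this output position is [-1 -2 -2]. Elementwise product with the kernel and sum: -1·1 + -2·1 + -2·1.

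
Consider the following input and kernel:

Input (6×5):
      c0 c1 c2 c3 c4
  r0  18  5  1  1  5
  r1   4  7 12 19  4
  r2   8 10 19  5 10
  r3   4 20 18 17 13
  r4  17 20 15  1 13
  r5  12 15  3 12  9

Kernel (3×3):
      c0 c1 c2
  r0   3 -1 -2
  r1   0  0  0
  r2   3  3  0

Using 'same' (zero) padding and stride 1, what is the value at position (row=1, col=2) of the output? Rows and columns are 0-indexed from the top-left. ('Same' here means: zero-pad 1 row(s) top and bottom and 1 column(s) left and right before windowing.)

The receptive field on the zero-padded input at this output position is [5 1 1 / 7 12 19 / 10 19 5]. Elementwise product with the kernel and sum: 5·3 + 1·-1 + 1·-2 + 10·3 + 19·3.

99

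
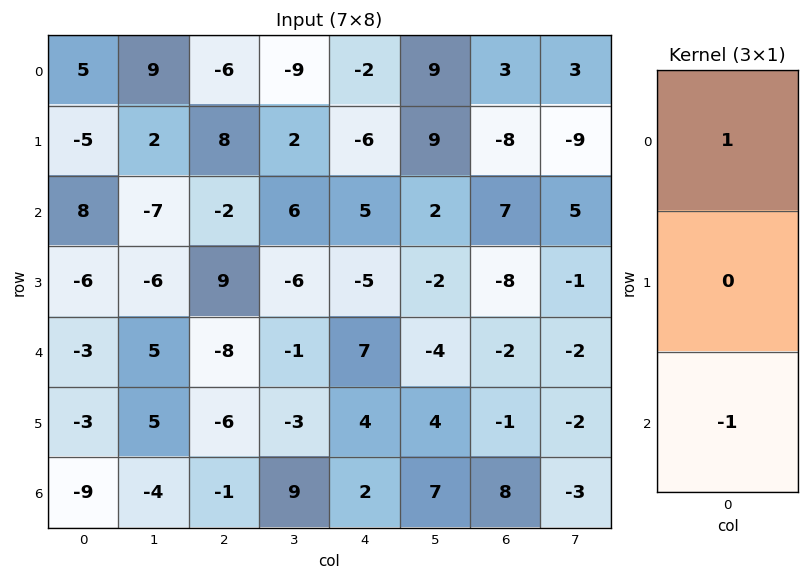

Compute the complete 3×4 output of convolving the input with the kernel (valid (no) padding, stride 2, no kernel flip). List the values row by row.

Output[0,0]: The receptive field on the input at this output position is [5 / -5 / 8]. Elementwise product with the kernel and sum: 5·1 + 8·-1.
Output[0,1]: The receptive field on the input at this output position is [-6 / 8 / -2]. Elementwise product with the kernel and sum: -6·1 + -2·-1.

-3 -4 -7 -4
11 6 -2 9
6 -7 5 -10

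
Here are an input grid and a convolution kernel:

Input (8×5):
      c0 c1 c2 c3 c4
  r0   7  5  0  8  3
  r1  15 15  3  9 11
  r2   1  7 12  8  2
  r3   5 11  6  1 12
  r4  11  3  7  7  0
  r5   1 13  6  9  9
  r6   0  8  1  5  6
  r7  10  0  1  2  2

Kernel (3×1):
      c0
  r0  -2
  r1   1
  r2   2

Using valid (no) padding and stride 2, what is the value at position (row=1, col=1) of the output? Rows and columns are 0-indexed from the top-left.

-4

The receptive field on the input at this output position is [12 / 6 / 7]. Elementwise product with the kernel and sum: 12·-2 + 6·1 + 7·2.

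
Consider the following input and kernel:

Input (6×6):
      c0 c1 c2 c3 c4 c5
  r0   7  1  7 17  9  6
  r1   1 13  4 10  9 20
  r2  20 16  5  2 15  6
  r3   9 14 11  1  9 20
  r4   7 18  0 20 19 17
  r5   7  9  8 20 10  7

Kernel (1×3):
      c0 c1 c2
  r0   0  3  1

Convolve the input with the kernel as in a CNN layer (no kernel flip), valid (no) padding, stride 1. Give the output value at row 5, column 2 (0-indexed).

70

The receptive field on the input at this output position is [8 20 10]. Elementwise product with the kernel and sum: 20·3 + 10·1.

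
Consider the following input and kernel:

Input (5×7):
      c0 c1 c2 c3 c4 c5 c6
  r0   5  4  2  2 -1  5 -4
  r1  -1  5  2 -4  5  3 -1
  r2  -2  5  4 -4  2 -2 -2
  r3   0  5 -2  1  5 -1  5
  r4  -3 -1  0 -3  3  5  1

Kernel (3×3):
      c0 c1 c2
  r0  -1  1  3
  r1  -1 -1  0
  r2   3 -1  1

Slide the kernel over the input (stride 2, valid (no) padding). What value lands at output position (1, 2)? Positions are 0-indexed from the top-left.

The receptive field on the input at this output position is [2 -2 -2 / 5 -1 5 / 3 5 1]. Elementwise product with the kernel and sum: 2·-1 + -2·1 + -2·3 + 5·-1 + -1·-1 + 3·3 + 5·-1 + 1·1.

-9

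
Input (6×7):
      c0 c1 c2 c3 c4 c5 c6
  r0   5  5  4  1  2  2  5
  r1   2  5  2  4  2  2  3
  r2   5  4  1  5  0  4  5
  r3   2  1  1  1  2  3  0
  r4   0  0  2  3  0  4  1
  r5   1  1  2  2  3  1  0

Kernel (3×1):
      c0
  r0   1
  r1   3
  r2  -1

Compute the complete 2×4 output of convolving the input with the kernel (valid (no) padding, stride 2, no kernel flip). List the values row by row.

Output[0,0]: The receptive field on the input at this output position is [5 / 2 / 5]. Elementwise product with the kernel and sum: 5·1 + 2·3 + 5·-1.
Output[0,1]: The receptive field on the input at this output position is [4 / 2 / 1]. Elementwise product with the kernel and sum: 4·1 + 2·3 + 1·-1.

6 9 8 9
11 2 6 4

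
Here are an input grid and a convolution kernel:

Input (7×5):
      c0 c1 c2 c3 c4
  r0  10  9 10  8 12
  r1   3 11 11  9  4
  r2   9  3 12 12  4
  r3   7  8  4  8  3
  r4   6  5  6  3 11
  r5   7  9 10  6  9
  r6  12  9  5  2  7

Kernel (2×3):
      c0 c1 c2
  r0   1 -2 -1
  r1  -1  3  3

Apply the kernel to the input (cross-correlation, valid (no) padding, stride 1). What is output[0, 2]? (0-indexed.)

10

The receptive field on the input at this output position is [10 8 12 / 11 9 4]. Elementwise product with the kernel and sum: 10·1 + 8·-2 + 12·-1 + 11·-1 + 9·3 + 4·3.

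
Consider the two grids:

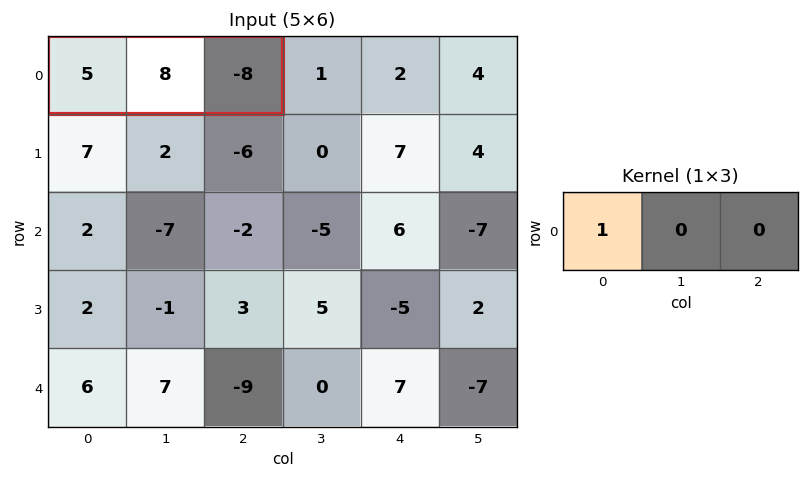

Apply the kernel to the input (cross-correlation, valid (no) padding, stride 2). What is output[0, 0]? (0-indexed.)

5

The receptive field on the input at this output position is [5 8 -8]. Elementwise product with the kernel and sum: 5·1.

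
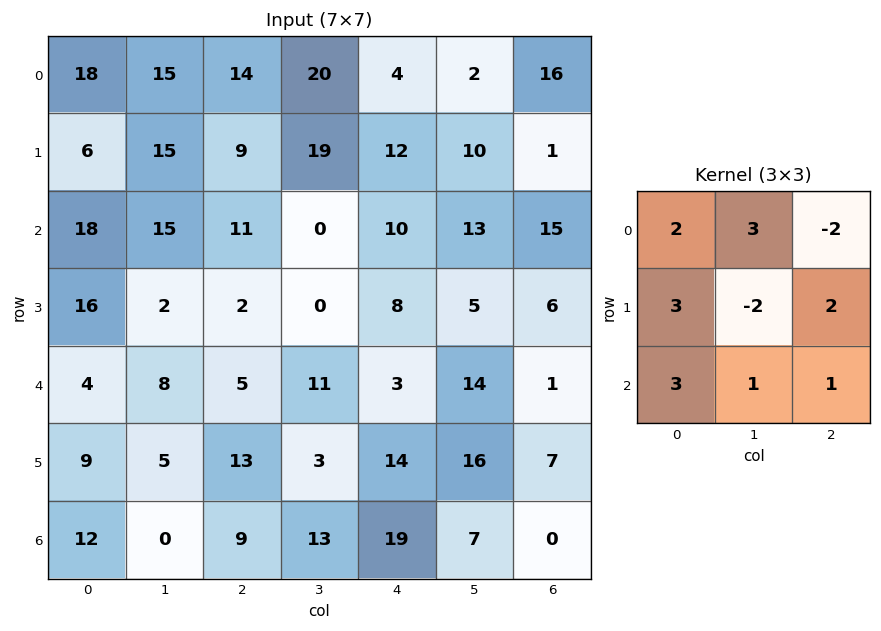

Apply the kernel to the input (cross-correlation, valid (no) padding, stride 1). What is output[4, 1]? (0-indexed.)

26

The receptive field on the input at this output position is [8 5 11 / 5 13 3 / 0 9 13]. Elementwise product with the kernel and sum: 8·2 + 5·3 + 11·-2 + 5·3 + 13·-2 + 3·2 + 0·3 + 9·1 + 13·1.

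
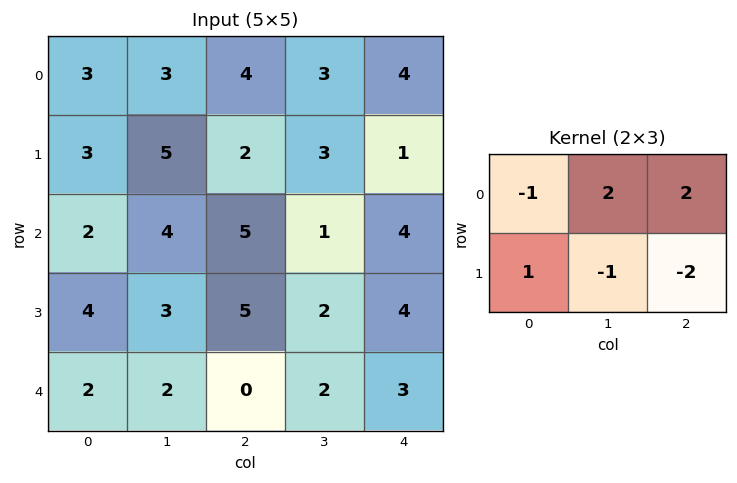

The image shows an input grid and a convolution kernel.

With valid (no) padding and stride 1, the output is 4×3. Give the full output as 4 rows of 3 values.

Output[0,0]: The receptive field on the input at this output position is [3 3 4 / 3 5 2]. Elementwise product with the kernel and sum: 3·-1 + 3·2 + 4·2 + 3·1 + 5·-1 + 2·-2.

5 8 7
-1 2 2
7 2 0
12 9 -1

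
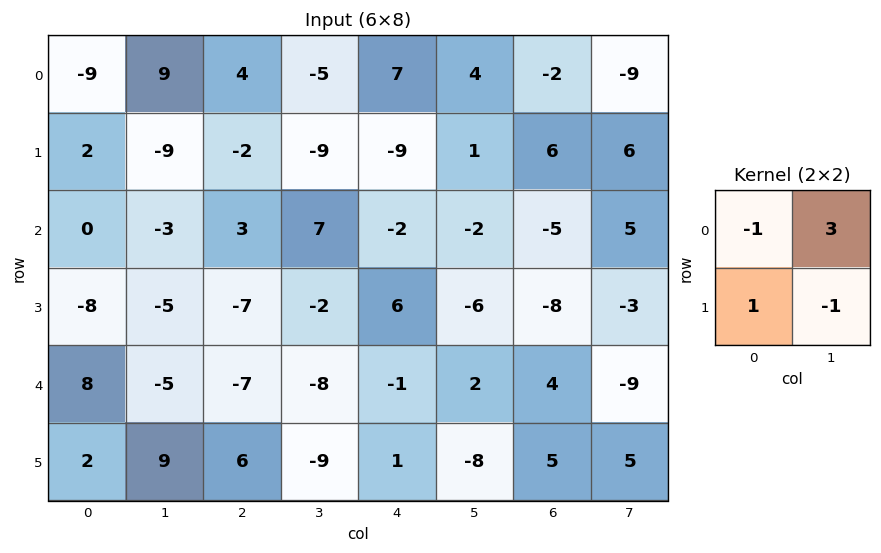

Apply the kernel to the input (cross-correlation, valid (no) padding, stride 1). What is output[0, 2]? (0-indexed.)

The receptive field on the input at this output position is [4 -5 / -2 -9]. Elementwise product with the kernel and sum: 4·-1 + -5·3 + -2·1 + -9·-1.

-12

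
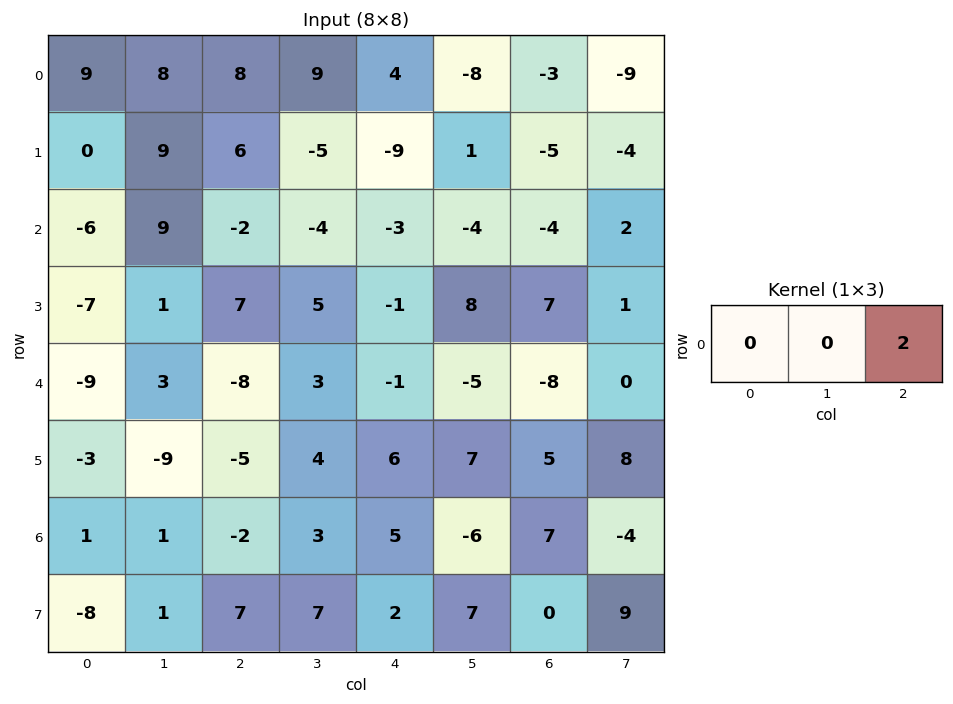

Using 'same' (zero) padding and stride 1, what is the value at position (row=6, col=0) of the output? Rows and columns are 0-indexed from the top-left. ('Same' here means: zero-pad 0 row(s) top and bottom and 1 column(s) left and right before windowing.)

The receptive field on the zero-padded input at this output position is [0 1 1]. Elementwise product with the kernel and sum: 1·2.

2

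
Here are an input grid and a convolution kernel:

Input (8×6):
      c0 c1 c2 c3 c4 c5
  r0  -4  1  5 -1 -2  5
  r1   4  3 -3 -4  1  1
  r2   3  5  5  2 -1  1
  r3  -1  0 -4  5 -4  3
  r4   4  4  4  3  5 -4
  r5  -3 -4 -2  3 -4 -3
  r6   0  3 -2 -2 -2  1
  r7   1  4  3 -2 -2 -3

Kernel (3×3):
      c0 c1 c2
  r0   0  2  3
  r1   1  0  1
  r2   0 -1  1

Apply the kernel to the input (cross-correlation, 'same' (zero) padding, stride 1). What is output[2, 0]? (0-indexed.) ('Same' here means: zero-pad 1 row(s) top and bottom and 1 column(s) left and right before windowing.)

The receptive field on the zero-padded input at this output position is [0 4 3 / 0 3 5 / 0 -1 0]. Elementwise product with the kernel and sum: 4·2 + 3·3 + 0·1 + 5·1 + -1·-1 + 0·1.

23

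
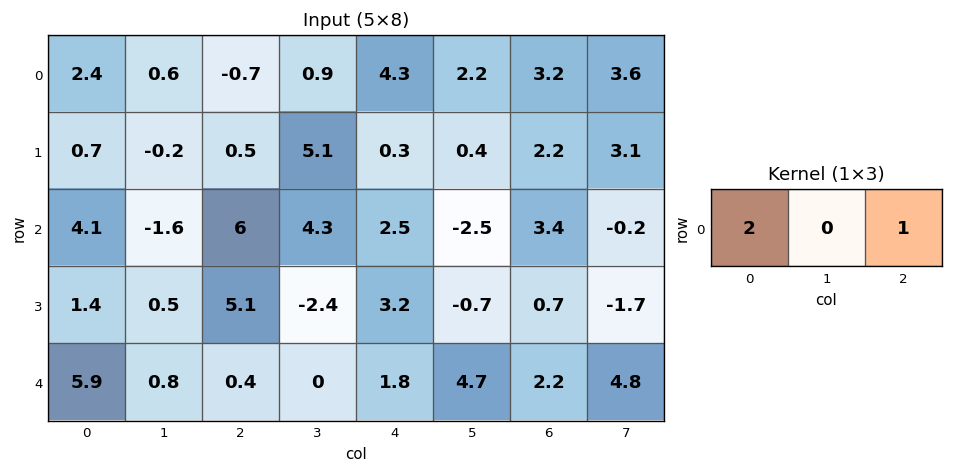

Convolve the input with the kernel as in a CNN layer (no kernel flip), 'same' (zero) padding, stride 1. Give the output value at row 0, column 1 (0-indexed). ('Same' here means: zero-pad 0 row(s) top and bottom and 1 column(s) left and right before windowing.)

The receptive field on the zero-padded input at this output position is [2.4 0.6 -0.7]. Elementwise product with the kernel and sum: 2.4·2 + -0.7·1.

4.1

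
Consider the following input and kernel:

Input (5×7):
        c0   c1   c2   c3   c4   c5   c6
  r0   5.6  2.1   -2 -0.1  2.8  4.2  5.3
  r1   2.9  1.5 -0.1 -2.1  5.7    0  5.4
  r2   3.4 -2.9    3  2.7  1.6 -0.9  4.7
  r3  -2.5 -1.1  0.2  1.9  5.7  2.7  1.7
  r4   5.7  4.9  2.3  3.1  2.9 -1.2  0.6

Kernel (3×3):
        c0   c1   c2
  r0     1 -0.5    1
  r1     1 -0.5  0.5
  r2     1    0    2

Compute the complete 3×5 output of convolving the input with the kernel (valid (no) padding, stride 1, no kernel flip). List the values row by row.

14.05 6 10.85 -1.35 25.4
6.3 -0.9 20.7 3.8 24.6
16.3 9.15 13.45 2.1 16.05

Output[0,0]: The receptive field on the input at this output position is [5.6 2.1 -2 / 2.9 1.5 -0.1 / 3.4 -2.9 3]. Elementwise product with the kernel and sum: 5.6·1 + 2.1·-0.5 + -2·1 + 2.9·1 + 1.5·-0.5 + -0.1·0.5 + 3.4·1 + 3·2.
Output[0,1]: The receptive field on the input at this output position is [2.1 -2 -0.1 / 1.5 -0.1 -2.1 / -2.9 3 2.7]. Elementwise product with the kernel and sum: 2.1·1 + -2·-0.5 + -0.1·1 + 1.5·1 + -0.1·-0.5 + -2.1·0.5 + -2.9·1 + 2.7·2.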